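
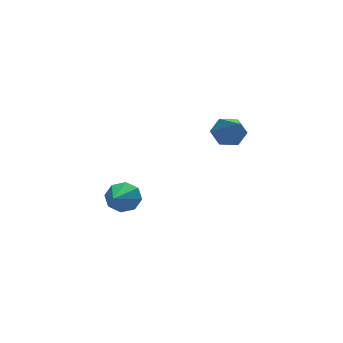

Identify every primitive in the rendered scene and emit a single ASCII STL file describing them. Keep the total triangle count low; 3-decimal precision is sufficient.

solid 
facet normal 0.525 0.752 -0.398
outer loop
vertex -1.062 2.852 -3.069
vertex -1.505 2.974 -3.423
vertex -1.346 3.144 -2.892
endloop
endfacet
facet normal 0.362 -0.200 0.911
outer loop
vertex -1.062 2.852 -3.069
vertex -1.346 3.144 -2.892
vertex -2.335 1.786 -2.797
endloop
endfacet
facet normal 0.525 0.752 -0.398
outer loop
vertex -1.346 3.144 -2.892
vertex -1.505 2.974 -3.423
vertex -1.723 3.336 -3.026
endloop
endfacet
facet normal -0.221 0.227 0.948
outer loop
vertex -1.346 3.144 -2.892
vertex -1.723 3.336 -3.026
vertex -2.335 1.786 -2.797
endloop
endfacet
facet normal 0.527 0.752 -0.396
outer loop
vertex -1.723 3.336 -3.026
vertex -1.505 2.974 -3.423
vertex -1.972 3.317 -3.393
endloop
endfacet
facet normal -0.774 0.380 0.506
outer loop
vertex -1.723 3.336 -3.026
vertex -1.972 3.317 -3.393
vertex -2.335 1.786 -2.797
endloop
endfacet
facet normal 0.527 0.752 -0.396
outer loop
vertex -1.972 3.317 -3.393
vertex -1.505 2.974 -3.423
vertex -1.947 3.097 -3.778
endloop
endfacet
facet normal -0.973 0.169 -0.159
outer loop
vertex -1.972 3.317 -3.393
vertex -1.947 3.097 -3.778
vertex -2.335 1.786 -2.797
endloop
endfacet
facet normal 0.527 0.751 -0.396
outer loop
vertex -1.947 3.097 -3.778
vertex -1.505 2.974 -3.423
vertex -1.664 2.805 -3.955
endloop
endfacet
facet normal -0.701 -0.283 -0.655
outer loop
vertex -1.947 3.097 -3.778
vertex -1.664 2.805 -3.955
vertex -2.335 1.786 -2.797
endloop
endfacet
facet normal 0.525 0.754 -0.396
outer loop
vertex -1.664 2.805 -3.955
vertex -1.505 2.974 -3.423
vertex -1.287 2.613 -3.821
endloop
endfacet
facet normal -0.116 -0.711 -0.693
outer loop
vertex -1.664 2.805 -3.955
vertex -1.287 2.613 -3.821
vertex -2.335 1.786 -2.797
endloop
endfacet
facet normal 0.525 0.753 -0.395
outer loop
vertex -1.287 2.613 -3.821
vertex -1.505 2.974 -3.423
vertex -1.038 2.632 -3.454
endloop
endfacet
facet normal 0.436 -0.864 -0.251
outer loop
vertex -1.287 2.613 -3.821
vertex -1.038 2.632 -3.454
vertex -2.335 1.786 -2.797
endloop
endfacet
facet normal 0.525 0.753 -0.397
outer loop
vertex -1.038 2.632 -3.454
vertex -1.505 2.974 -3.423
vertex -1.062 2.852 -3.069
endloop
endfacet
facet normal 0.635 -0.653 0.413
outer loop
vertex -1.038 2.632 -3.454
vertex -1.062 2.852 -3.069
vertex -2.335 1.786 -2.797
endloop
endfacet
facet normal 0.162 0.817 -0.553
outer loop
vertex 0.91 0.193 0.46
vertex 0.53 0.025 0.1
vertex 0.384 0.342 0.526
endloop
endfacet
facet normal 0.186 0.235 0.954
outer loop
vertex 0.91 0.193 0.46
vertex 0.384 0.342 0.526
vertex 0.29 -1.185 0.92
endloop
endfacet
facet normal 0.161 0.817 -0.553
outer loop
vertex 0.384 0.342 0.526
vertex 0.53 0.025 0.1
vertex 0.004 0.173 0.166
endloop
endfacet
facet normal -0.720 0.215 0.660
outer loop
vertex 0.384 0.342 0.526
vertex 0.004 0.173 0.166
vertex 0.29 -1.185 0.92
endloop
endfacet
facet normal 0.160 0.817 -0.554
outer loop
vertex 0.004 0.173 0.166
vertex 0.53 0.025 0.1
vertex 0.149 -0.144 -0.259
endloop
endfacet
facet normal -0.955 -0.270 -0.124
outer loop
vertex 0.004 0.173 0.166
vertex 0.149 -0.144 -0.259
vertex 0.29 -1.185 0.92
endloop
endfacet
facet normal 0.160 0.817 -0.554
outer loop
vertex 0.149 -0.144 -0.259
vertex 0.53 0.025 0.1
vertex 0.675 -0.292 -0.325
endloop
endfacet
facet normal -0.284 -0.735 -0.615
outer loop
vertex 0.149 -0.144 -0.259
vertex 0.675 -0.292 -0.325
vertex 0.29 -1.185 0.92
endloop
endfacet
facet normal 0.163 0.817 -0.553
outer loop
vertex 0.675 -0.292 -0.325
vertex 0.53 0.025 0.1
vertex 1.055 -0.124 0.035
endloop
endfacet
facet normal 0.621 -0.715 -0.321
outer loop
vertex 0.675 -0.292 -0.325
vertex 1.055 -0.124 0.035
vertex 0.29 -1.185 0.92
endloop
endfacet
facet normal 0.163 0.817 -0.553
outer loop
vertex 1.055 -0.124 0.035
vertex 0.53 0.025 0.1
vertex 0.91 0.193 0.46
endloop
endfacet
facet normal 0.856 -0.230 0.464
outer loop
vertex 1.055 -0.124 0.035
vertex 0.91 0.193 0.46
vertex 0.29 -1.185 0.92
endloop
endfacet

endsolid


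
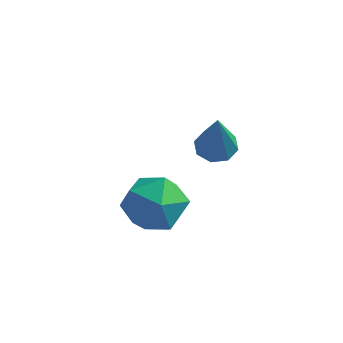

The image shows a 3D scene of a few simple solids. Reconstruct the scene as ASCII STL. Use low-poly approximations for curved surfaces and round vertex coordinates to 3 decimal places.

solid 
facet normal 0.528 0.638 0.560
outer loop
vertex 0.793 2.719 -2.099
vertex 0.796 2.142 -1.445
vertex 1.436 2.132 -2.037
endloop
endfacet
facet normal 0.675 0.726 -0.132
outer loop
vertex 0.793 2.719 -2.099
vertex 1.436 2.132 -2.037
vertex 1.086 2.316 -2.816
endloop
endfacet
facet normal 0.064 0.881 -0.469
outer loop
vertex 0.793 2.719 -2.099
vertex 1.086 2.316 -2.816
vertex 0.229 2.438 -2.703
endloop
endfacet
facet normal -0.459 0.888 0.015
outer loop
vertex 0.793 2.719 -2.099
vertex 0.229 2.438 -2.703
vertex 0.05 2.331 -1.856
endloop
endfacet
facet normal -0.172 0.738 0.652
outer loop
vertex 0.793 2.719 -2.099
vertex 0.05 2.331 -1.856
vertex 0.796 2.142 -1.445
endloop
endfacet
facet normal 0.916 0.105 -0.387
outer loop
vertex 1.086 2.316 -2.816
vertex 1.436 2.132 -2.037
vertex 1.27 1.489 -2.604
endloop
endfacet
facet normal 0.678 -0.038 0.734
outer loop
vertex 1.436 2.132 -2.037
vertex 0.796 2.142 -1.445
vertex 1.091 1.382 -1.757
endloop
endfacet
facet normal -0.454 0.125 0.882
outer loop
vertex 0.796 2.142 -1.445
vertex 0.05 2.331 -1.856
vertex 0.234 1.504 -1.644
endloop
endfacet
facet normal -0.918 0.367 -0.148
outer loop
vertex 0.05 2.331 -1.856
vertex 0.229 2.438 -2.703
vertex -0.116 1.688 -2.423
endloop
endfacet
facet normal -0.072 0.355 -0.932
outer loop
vertex 0.229 2.438 -2.703
vertex 1.086 2.316 -2.816
vertex 0.524 1.678 -3.015
endloop
endfacet
facet normal 0.459 -0.888 -0.015
outer loop
vertex 0.527 1.101 -2.361
vertex 1.27 1.489 -2.604
vertex 1.091 1.382 -1.757
endloop
endfacet
facet normal -0.064 -0.881 0.469
outer loop
vertex 0.527 1.101 -2.361
vertex 1.091 1.382 -1.757
vertex 0.234 1.504 -1.644
endloop
endfacet
facet normal -0.675 -0.726 0.132
outer loop
vertex 0.527 1.101 -2.361
vertex 0.234 1.504 -1.644
vertex -0.116 1.688 -2.423
endloop
endfacet
facet normal -0.528 -0.638 -0.560
outer loop
vertex 0.527 1.101 -2.361
vertex -0.116 1.688 -2.423
vertex 0.524 1.678 -3.015
endloop
endfacet
facet normal 0.172 -0.738 -0.652
outer loop
vertex 0.527 1.101 -2.361
vertex 0.524 1.678 -3.015
vertex 1.27 1.489 -2.604
endloop
endfacet
facet normal 0.918 -0.367 0.148
outer loop
vertex 1.091 1.382 -1.757
vertex 1.27 1.489 -2.604
vertex 1.436 2.132 -2.037
endloop
endfacet
facet normal 0.072 -0.355 0.932
outer loop
vertex 0.234 1.504 -1.644
vertex 1.091 1.382 -1.757
vertex 0.796 2.142 -1.445
endloop
endfacet
facet normal -0.916 -0.105 0.387
outer loop
vertex -0.116 1.688 -2.423
vertex 0.234 1.504 -1.644
vertex 0.05 2.331 -1.856
endloop
endfacet
facet normal -0.678 0.038 -0.734
outer loop
vertex 0.524 1.678 -3.015
vertex -0.116 1.688 -2.423
vertex 0.229 2.438 -2.703
endloop
endfacet
facet normal 0.454 -0.125 -0.882
outer loop
vertex 1.27 1.489 -2.604
vertex 0.524 1.678 -3.015
vertex 1.086 2.316 -2.816
endloop
endfacet
facet normal -0.227 0.436 -0.871
outer loop
vertex 1.997 2.895 -0.948
vertex 1.59 3.115 -0.732
vertex 2.08 3.244 -0.795
endloop
endfacet
facet normal 0.976 -0.211 -0.048
outer loop
vertex 1.997 2.895 -0.948
vertex 2.08 3.244 -0.795
vertex 1.97 2.385 0.732
endloop
endfacet
facet normal -0.227 0.436 -0.871
outer loop
vertex 2.08 3.244 -0.795
vertex 1.59 3.115 -0.732
vertex 1.877 3.518 -0.605
endloop
endfacet
facet normal 0.854 0.425 0.300
outer loop
vertex 2.08 3.244 -0.795
vertex 1.877 3.518 -0.605
vertex 1.97 2.385 0.732
endloop
endfacet
facet normal -0.226 0.435 -0.872
outer loop
vertex 1.877 3.518 -0.605
vertex 1.59 3.115 -0.732
vertex 1.506 3.556 -0.49
endloop
endfacet
facet normal 0.266 0.744 0.612
outer loop
vertex 1.877 3.518 -0.605
vertex 1.506 3.556 -0.49
vertex 1.97 2.385 0.732
endloop
endfacet
facet normal -0.225 0.436 -0.872
outer loop
vertex 1.506 3.556 -0.49
vertex 1.59 3.115 -0.732
vertex 1.184 3.336 -0.517
endloop
endfacet
facet normal -0.441 0.559 0.703
outer loop
vertex 1.506 3.556 -0.49
vertex 1.184 3.336 -0.517
vertex 1.97 2.385 0.732
endloop
endfacet
facet normal -0.225 0.436 -0.872
outer loop
vertex 1.184 3.336 -0.517
vertex 1.59 3.115 -0.732
vertex 1.101 2.987 -0.67
endloop
endfacet
facet normal -0.854 -0.024 0.519
outer loop
vertex 1.184 3.336 -0.517
vertex 1.101 2.987 -0.67
vertex 1.97 2.385 0.732
endloop
endfacet
facet normal -0.224 0.435 -0.872
outer loop
vertex 1.101 2.987 -0.67
vertex 1.59 3.115 -0.732
vertex 1.304 2.713 -0.859
endloop
endfacet
facet normal -0.732 -0.660 0.170
outer loop
vertex 1.101 2.987 -0.67
vertex 1.304 2.713 -0.859
vertex 1.97 2.385 0.732
endloop
endfacet
facet normal -0.225 0.436 -0.871
outer loop
vertex 1.304 2.713 -0.859
vertex 1.59 3.115 -0.732
vertex 1.675 2.675 -0.974
endloop
endfacet
facet normal -0.144 -0.979 -0.142
outer loop
vertex 1.304 2.713 -0.859
vertex 1.675 2.675 -0.974
vertex 1.97 2.385 0.732
endloop
endfacet
facet normal -0.227 0.435 -0.871
outer loop
vertex 1.675 2.675 -0.974
vertex 1.59 3.115 -0.732
vertex 1.997 2.895 -0.948
endloop
endfacet
facet normal 0.561 -0.794 -0.232
outer loop
vertex 1.675 2.675 -0.974
vertex 1.997 2.895 -0.948
vertex 1.97 2.385 0.732
endloop
endfacet

endsolid


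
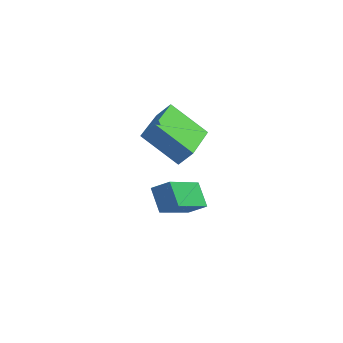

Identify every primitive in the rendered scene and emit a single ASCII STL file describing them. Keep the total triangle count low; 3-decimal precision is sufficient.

solid 
facet normal -0.621 -0.085 -0.779
outer loop
vertex 0.578 -0.478 1.816
vertex 0.686 1.436 1.52
vertex 1.985 -0.726 0.721
endloop
endfacet
facet normal -0.055 -0.987 0.152
outer loop
vertex 2.494 -0.656 1.36
vertex 0.578 -0.478 1.816
vertex 1.985 -0.726 0.721
endloop
endfacet
facet normal -0.621 -0.085 -0.779
outer loop
vertex 1.985 -0.726 0.721
vertex 0.686 1.436 1.52
vertex 2.093 1.188 0.425
endloop
endfacet
facet normal 0.782 -0.138 -0.608
outer loop
vertex 2.093 1.188 0.425
vertex 2.494 -0.656 1.36
vertex 1.985 -0.726 0.721
endloop
endfacet
facet normal -0.782 0.138 0.608
outer loop
vertex 0.578 -0.478 1.816
vertex 1.195 1.506 2.159
vertex 0.686 1.436 1.52
endloop
endfacet
facet normal -0.055 -0.987 0.152
outer loop
vertex 1.087 -0.408 2.455
vertex 0.578 -0.478 1.816
vertex 2.494 -0.656 1.36
endloop
endfacet
facet normal -0.782 0.138 0.608
outer loop
vertex 1.087 -0.408 2.455
vertex 1.195 1.506 2.159
vertex 0.578 -0.478 1.816
endloop
endfacet
facet normal 0.055 0.987 -0.152
outer loop
vertex 0.686 1.436 1.52
vertex 1.195 1.506 2.159
vertex 2.093 1.188 0.425
endloop
endfacet
facet normal 0.782 -0.138 -0.608
outer loop
vertex 2.602 1.258 1.064
vertex 2.494 -0.656 1.36
vertex 2.093 1.188 0.425
endloop
endfacet
facet normal 0.055 0.987 -0.152
outer loop
vertex 2.093 1.188 0.425
vertex 1.195 1.506 2.159
vertex 2.602 1.258 1.064
endloop
endfacet
facet normal 0.621 0.085 0.779
outer loop
vertex 2.602 1.258 1.064
vertex 1.087 -0.408 2.455
vertex 2.494 -0.656 1.36
endloop
endfacet
facet normal 0.621 0.085 0.779
outer loop
vertex 1.195 1.506 2.159
vertex 1.087 -0.408 2.455
vertex 2.602 1.258 1.064
endloop
endfacet
facet normal -0.836 -0.044 -0.548
outer loop
vertex 1.222 -0.392 -2.321
vertex 0.734 0.331 -1.634
vertex 1.921 1.214 -3.515
endloop
endfacet
facet normal 0.439 -0.651 -0.619
outer loop
vertex 2.606 1.249 -3.066
vertex 1.222 -0.392 -2.321
vertex 1.921 1.214 -3.515
endloop
endfacet
facet normal -0.835 -0.044 -0.548
outer loop
vertex 1.921 1.214 -3.515
vertex 0.734 0.331 -1.634
vertex 1.433 1.937 -2.829
endloop
endfacet
facet normal 0.330 0.757 -0.563
outer loop
vertex 1.433 1.937 -2.829
vertex 2.606 1.249 -3.066
vertex 1.921 1.214 -3.515
endloop
endfacet
facet normal -0.330 -0.758 0.563
outer loop
vertex 1.222 -0.392 -2.321
vertex 1.419 0.366 -1.185
vertex 0.734 0.331 -1.634
endloop
endfacet
facet normal 0.440 -0.651 -0.618
outer loop
vertex 1.907 -0.357 -1.871
vertex 1.222 -0.392 -2.321
vertex 2.606 1.249 -3.066
endloop
endfacet
facet normal -0.331 -0.757 0.563
outer loop
vertex 1.907 -0.357 -1.871
vertex 1.419 0.366 -1.185
vertex 1.222 -0.392 -2.321
endloop
endfacet
facet normal -0.439 0.651 0.619
outer loop
vertex 0.734 0.331 -1.634
vertex 1.419 0.366 -1.185
vertex 1.433 1.937 -2.829
endloop
endfacet
facet normal 0.331 0.758 -0.562
outer loop
vertex 2.118 1.972 -2.379
vertex 2.606 1.249 -3.066
vertex 1.433 1.937 -2.829
endloop
endfacet
facet normal -0.440 0.651 0.619
outer loop
vertex 1.433 1.937 -2.829
vertex 1.419 0.366 -1.185
vertex 2.118 1.972 -2.379
endloop
endfacet
facet normal 0.836 0.044 0.548
outer loop
vertex 2.118 1.972 -2.379
vertex 1.907 -0.357 -1.871
vertex 2.606 1.249 -3.066
endloop
endfacet
facet normal 0.835 0.044 0.548
outer loop
vertex 1.419 0.366 -1.185
vertex 1.907 -0.357 -1.871
vertex 2.118 1.972 -2.379
endloop
endfacet

endsolid


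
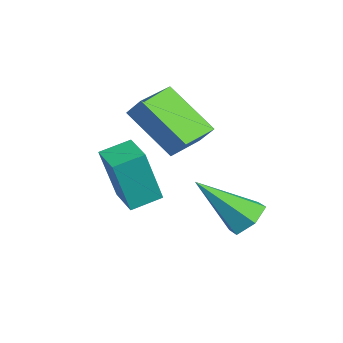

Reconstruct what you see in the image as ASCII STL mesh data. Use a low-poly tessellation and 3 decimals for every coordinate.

solid 
facet normal -0.977 -0.213 0.019
outer loop
vertex 2.769 -0.928 1.004
vertex 2.571 0.004 1.273
vertex 2.623 -0.424 -0.853
endloop
endfacet
facet normal 0.200 -0.941 -0.271
outer loop
vertex 3.629 -0.204 -0.873
vertex 2.769 -0.928 1.004
vertex 2.623 -0.424 -0.853
endloop
endfacet
facet normal -0.977 -0.213 0.019
outer loop
vertex 2.623 -0.424 -0.853
vertex 2.571 0.004 1.273
vertex 2.425 0.508 -0.584
endloop
endfacet
facet normal -0.076 0.261 -0.962
outer loop
vertex 2.425 0.508 -0.584
vertex 3.629 -0.204 -0.873
vertex 2.623 -0.424 -0.853
endloop
endfacet
facet normal 0.076 -0.261 0.962
outer loop
vertex 2.769 -0.928 1.004
vertex 3.577 0.224 1.253
vertex 2.571 0.004 1.273
endloop
endfacet
facet normal 0.200 -0.941 -0.271
outer loop
vertex 3.775 -0.708 0.984
vertex 2.769 -0.928 1.004
vertex 3.629 -0.204 -0.873
endloop
endfacet
facet normal 0.076 -0.261 0.962
outer loop
vertex 3.775 -0.708 0.984
vertex 3.577 0.224 1.253
vertex 2.769 -0.928 1.004
endloop
endfacet
facet normal -0.200 0.941 0.271
outer loop
vertex 2.571 0.004 1.273
vertex 3.577 0.224 1.253
vertex 2.425 0.508 -0.584
endloop
endfacet
facet normal -0.076 0.261 -0.962
outer loop
vertex 3.431 0.728 -0.604
vertex 3.629 -0.204 -0.873
vertex 2.425 0.508 -0.584
endloop
endfacet
facet normal -0.200 0.941 0.271
outer loop
vertex 2.425 0.508 -0.584
vertex 3.577 0.224 1.253
vertex 3.431 0.728 -0.604
endloop
endfacet
facet normal 0.977 0.213 -0.019
outer loop
vertex 3.431 0.728 -0.604
vertex 3.775 -0.708 0.984
vertex 3.629 -0.204 -0.873
endloop
endfacet
facet normal 0.977 0.213 -0.019
outer loop
vertex 3.577 0.224 1.253
vertex 3.775 -0.708 0.984
vertex 3.431 0.728 -0.604
endloop
endfacet
facet normal -0.424 -0.443 -0.790
outer loop
vertex 0.461 0.227 1.127
vertex -0.518 1.254 1.077
vertex 1.635 1.287 -0.097
endloop
endfacet
facet normal 0.690 -0.723 0.036
outer loop
vertex 1.978 1.646 0.543
vertex 0.461 0.227 1.127
vertex 1.635 1.287 -0.097
endloop
endfacet
facet normal -0.424 -0.443 -0.790
outer loop
vertex 1.635 1.287 -0.097
vertex -0.518 1.254 1.077
vertex 0.655 2.314 -0.147
endloop
endfacet
facet normal 0.587 0.530 -0.612
outer loop
vertex 0.655 2.314 -0.147
vertex 1.978 1.646 0.543
vertex 1.635 1.287 -0.097
endloop
endfacet
facet normal -0.587 -0.530 0.612
outer loop
vertex 0.461 0.227 1.127
vertex -0.175 1.613 1.717
vertex -0.518 1.254 1.077
endloop
endfacet
facet normal 0.690 -0.723 0.035
outer loop
vertex 0.805 0.586 1.767
vertex 0.461 0.227 1.127
vertex 1.978 1.646 0.543
endloop
endfacet
facet normal -0.587 -0.530 0.613
outer loop
vertex 0.805 0.586 1.767
vertex -0.175 1.613 1.717
vertex 0.461 0.227 1.127
endloop
endfacet
facet normal -0.690 0.723 -0.036
outer loop
vertex -0.518 1.254 1.077
vertex -0.175 1.613 1.717
vertex 0.655 2.314 -0.147
endloop
endfacet
facet normal 0.587 0.530 -0.612
outer loop
vertex 0.999 2.673 0.493
vertex 1.978 1.646 0.543
vertex 0.655 2.314 -0.147
endloop
endfacet
facet normal -0.690 0.723 -0.035
outer loop
vertex 0.655 2.314 -0.147
vertex -0.175 1.613 1.717
vertex 0.999 2.673 0.493
endloop
endfacet
facet normal 0.424 0.443 0.790
outer loop
vertex 0.999 2.673 0.493
vertex 0.805 0.586 1.767
vertex 1.978 1.646 0.543
endloop
endfacet
facet normal 0.424 0.443 0.790
outer loop
vertex -0.175 1.613 1.717
vertex 0.805 0.586 1.767
vertex 0.999 2.673 0.493
endloop
endfacet
facet normal 0.193 0.691 -0.696
outer loop
vertex 3.08 2.885 -2.648
vertex 2.551 3.319 -2.364
vertex 3.247 3.373 -2.117
endloop
endfacet
facet normal 0.855 -0.486 0.178
outer loop
vertex 3.08 2.885 -2.648
vertex 3.247 3.373 -2.117
vertex 2.149 1.881 -0.916
endloop
endfacet
facet normal 0.193 0.691 -0.696
outer loop
vertex 3.247 3.373 -2.117
vertex 2.551 3.319 -2.364
vertex 2.718 3.807 -1.833
endloop
endfacet
facet normal 0.586 0.201 0.785
outer loop
vertex 3.247 3.373 -2.117
vertex 2.718 3.807 -1.833
vertex 2.149 1.881 -0.916
endloop
endfacet
facet normal 0.194 0.691 -0.696
outer loop
vertex 2.718 3.807 -1.833
vertex 2.551 3.319 -2.364
vertex 2.023 3.752 -2.081
endloop
endfacet
facet normal -0.328 0.483 0.812
outer loop
vertex 2.718 3.807 -1.833
vertex 2.023 3.752 -2.081
vertex 2.149 1.881 -0.916
endloop
endfacet
facet normal 0.193 0.691 -0.697
outer loop
vertex 2.023 3.752 -2.081
vertex 2.551 3.319 -2.364
vertex 1.856 3.264 -2.611
endloop
endfacet
facet normal -0.969 0.079 0.232
outer loop
vertex 2.023 3.752 -2.081
vertex 1.856 3.264 -2.611
vertex 2.149 1.881 -0.916
endloop
endfacet
facet normal 0.193 0.692 -0.696
outer loop
vertex 1.856 3.264 -2.611
vertex 2.551 3.319 -2.364
vertex 2.385 2.831 -2.895
endloop
endfacet
facet normal -0.699 -0.608 -0.375
outer loop
vertex 1.856 3.264 -2.611
vertex 2.385 2.831 -2.895
vertex 2.149 1.881 -0.916
endloop
endfacet
facet normal 0.194 0.691 -0.696
outer loop
vertex 2.385 2.831 -2.895
vertex 2.551 3.319 -2.364
vertex 3.08 2.885 -2.648
endloop
endfacet
facet normal 0.212 -0.891 -0.402
outer loop
vertex 2.385 2.831 -2.895
vertex 3.08 2.885 -2.648
vertex 2.149 1.881 -0.916
endloop
endfacet

endsolid


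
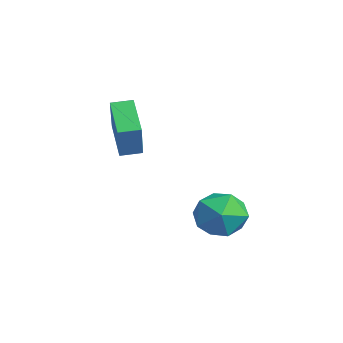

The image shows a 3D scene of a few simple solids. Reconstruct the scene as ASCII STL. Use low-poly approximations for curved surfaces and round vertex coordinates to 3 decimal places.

solid 
facet normal -0.498 0.195 -0.845
outer loop
vertex -2.834 -1.17 2.129
vertex -2.662 -0.332 2.221
vertex -1.373 -1.368 1.223
endloop
endfacet
facet normal -0.199 -0.974 -0.108
outer loop
vertex -0.458 -1.728 2.779
vertex -2.834 -1.17 2.129
vertex -1.373 -1.368 1.223
endloop
endfacet
facet normal -0.497 0.196 -0.845
outer loop
vertex -1.373 -1.368 1.223
vertex -2.662 -0.332 2.221
vertex -1.202 -0.531 1.316
endloop
endfacet
facet normal 0.845 -0.114 -0.523
outer loop
vertex -1.202 -0.531 1.316
vertex -0.458 -1.728 2.779
vertex -1.373 -1.368 1.223
endloop
endfacet
facet normal -0.844 0.116 0.523
outer loop
vertex -2.834 -1.17 2.129
vertex -1.747 -0.692 3.777
vertex -2.662 -0.332 2.221
endloop
endfacet
facet normal -0.199 -0.974 -0.107
outer loop
vertex -1.918 -1.529 3.684
vertex -2.834 -1.17 2.129
vertex -0.458 -1.728 2.779
endloop
endfacet
facet normal -0.844 0.114 0.524
outer loop
vertex -1.918 -1.529 3.684
vertex -1.747 -0.692 3.777
vertex -2.834 -1.17 2.129
endloop
endfacet
facet normal 0.200 0.974 0.108
outer loop
vertex -2.662 -0.332 2.221
vertex -1.747 -0.692 3.777
vertex -1.202 -0.531 1.316
endloop
endfacet
facet normal 0.844 -0.116 -0.524
outer loop
vertex -0.286 -0.89 2.871
vertex -0.458 -1.728 2.779
vertex -1.202 -0.531 1.316
endloop
endfacet
facet normal 0.199 0.974 0.108
outer loop
vertex -1.202 -0.531 1.316
vertex -1.747 -0.692 3.777
vertex -0.286 -0.89 2.871
endloop
endfacet
facet normal 0.497 -0.195 0.845
outer loop
vertex -0.286 -0.89 2.871
vertex -1.918 -1.529 3.684
vertex -0.458 -1.728 2.779
endloop
endfacet
facet normal 0.498 -0.196 0.845
outer loop
vertex -1.747 -0.692 3.777
vertex -1.918 -1.529 3.684
vertex -0.286 -0.89 2.871
endloop
endfacet
facet normal -0.991 -0.131 0.036
outer loop
vertex 0.037 1.982 -1.647
vertex 0.196 0.867 -1.339
vertex 0.116 1.693 -0.519
endloop
endfacet
facet normal -0.817 0.542 0.196
outer loop
vertex 0.037 1.982 -1.647
vertex 0.116 1.693 -0.519
vertex 0.655 2.649 -0.916
endloop
endfacet
facet normal -0.457 0.815 -0.357
outer loop
vertex 0.037 1.982 -1.647
vertex 0.655 2.649 -0.916
vertex 1.068 2.414 -1.982
endloop
endfacet
facet normal -0.409 0.310 -0.858
outer loop
vertex 0.037 1.982 -1.647
vertex 1.068 2.414 -1.982
vertex 0.784 1.313 -2.244
endloop
endfacet
facet normal -0.738 -0.275 -0.615
outer loop
vertex 0.037 1.982 -1.647
vertex 0.784 1.313 -2.244
vertex 0.196 0.867 -1.339
endloop
endfacet
facet normal -0.380 0.529 0.759
outer loop
vertex 0.655 2.649 -0.916
vertex 0.116 1.693 -0.519
vertex 1.196 1.947 -0.156
endloop
endfacet
facet normal -0.660 -0.561 0.500
outer loop
vertex 0.116 1.693 -0.519
vertex 0.196 0.867 -1.339
vertex 0.912 0.846 -0.418
endloop
endfacet
facet normal -0.251 -0.794 -0.554
outer loop
vertex 0.196 0.867 -1.339
vertex 0.784 1.313 -2.244
vertex 1.325 0.611 -1.484
endloop
endfacet
facet normal 0.282 0.153 -0.947
outer loop
vertex 0.784 1.313 -2.244
vertex 1.068 2.414 -1.982
vertex 1.864 1.567 -1.881
endloop
endfacet
facet normal 0.203 0.970 -0.135
outer loop
vertex 1.068 2.414 -1.982
vertex 0.655 2.649 -0.916
vertex 1.784 2.393 -1.061
endloop
endfacet
facet normal 0.409 -0.310 0.858
outer loop
vertex 1.943 1.278 -0.753
vertex 1.196 1.947 -0.156
vertex 0.912 0.846 -0.418
endloop
endfacet
facet normal 0.457 -0.815 0.357
outer loop
vertex 1.943 1.278 -0.753
vertex 0.912 0.846 -0.418
vertex 1.325 0.611 -1.484
endloop
endfacet
facet normal 0.817 -0.542 -0.196
outer loop
vertex 1.943 1.278 -0.753
vertex 1.325 0.611 -1.484
vertex 1.864 1.567 -1.881
endloop
endfacet
facet normal 0.991 0.131 -0.036
outer loop
vertex 1.943 1.278 -0.753
vertex 1.864 1.567 -1.881
vertex 1.784 2.393 -1.061
endloop
endfacet
facet normal 0.738 0.275 0.615
outer loop
vertex 1.943 1.278 -0.753
vertex 1.784 2.393 -1.061
vertex 1.196 1.947 -0.156
endloop
endfacet
facet normal -0.282 -0.153 0.947
outer loop
vertex 0.912 0.846 -0.418
vertex 1.196 1.947 -0.156
vertex 0.116 1.693 -0.519
endloop
endfacet
facet normal -0.203 -0.970 0.135
outer loop
vertex 1.325 0.611 -1.484
vertex 0.912 0.846 -0.418
vertex 0.196 0.867 -1.339
endloop
endfacet
facet normal 0.380 -0.529 -0.759
outer loop
vertex 1.864 1.567 -1.881
vertex 1.325 0.611 -1.484
vertex 0.784 1.313 -2.244
endloop
endfacet
facet normal 0.660 0.561 -0.500
outer loop
vertex 1.784 2.393 -1.061
vertex 1.864 1.567 -1.881
vertex 1.068 2.414 -1.982
endloop
endfacet
facet normal 0.251 0.794 0.554
outer loop
vertex 1.196 1.947 -0.156
vertex 1.784 2.393 -1.061
vertex 0.655 2.649 -0.916
endloop
endfacet

endsolid


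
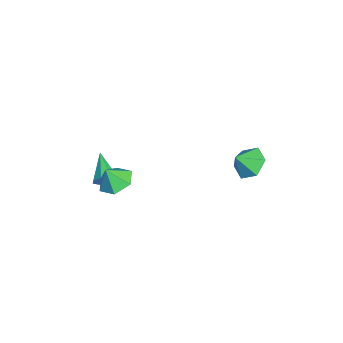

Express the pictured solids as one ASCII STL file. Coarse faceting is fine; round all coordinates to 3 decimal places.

solid 
facet normal 0.878 0.127 -0.461
outer loop
vertex -0.032 -3.442 -2.734
vertex -0.375 -3.21 -3.323
vertex -0.11 -2.897 -2.732
endloop
endfacet
facet normal 0.138 0.016 0.990
outer loop
vertex -0.032 -3.442 -2.734
vertex -0.11 -2.897 -2.732
vertex -2.025 -3.45 -2.457
endloop
endfacet
facet normal 0.878 0.127 -0.461
outer loop
vertex -0.11 -2.897 -2.732
vertex -0.375 -3.21 -3.323
vertex -0.343 -2.535 -3.076
endloop
endfacet
facet normal -0.083 0.658 0.748
outer loop
vertex -0.11 -2.897 -2.732
vertex -0.343 -2.535 -3.076
vertex -2.025 -3.45 -2.457
endloop
endfacet
facet normal 0.878 0.127 -0.461
outer loop
vertex -0.343 -2.535 -3.076
vertex -0.375 -3.21 -3.323
vertex -0.595 -2.568 -3.565
endloop
endfacet
facet normal -0.426 0.891 0.159
outer loop
vertex -0.343 -2.535 -3.076
vertex -0.595 -2.568 -3.565
vertex -2.025 -3.45 -2.457
endloop
endfacet
facet normal 0.879 0.128 -0.460
outer loop
vertex -0.595 -2.568 -3.565
vertex -0.375 -3.21 -3.323
vertex -0.717 -2.978 -3.912
endloop
endfacet
facet normal -0.692 0.575 -0.436
outer loop
vertex -0.595 -2.568 -3.565
vertex -0.717 -2.978 -3.912
vertex -2.025 -3.45 -2.457
endloop
endfacet
facet normal 0.879 0.128 -0.460
outer loop
vertex -0.717 -2.978 -3.912
vertex -0.375 -3.21 -3.323
vertex -0.639 -3.523 -3.915
endloop
endfacet
facet normal -0.724 -0.100 -0.683
outer loop
vertex -0.717 -2.978 -3.912
vertex -0.639 -3.523 -3.915
vertex -2.025 -3.45 -2.457
endloop
endfacet
facet normal 0.879 0.129 -0.460
outer loop
vertex -0.639 -3.523 -3.915
vertex -0.375 -3.21 -3.323
vertex -0.406 -3.885 -3.571
endloop
endfacet
facet normal -0.503 -0.743 -0.441
outer loop
vertex -0.639 -3.523 -3.915
vertex -0.406 -3.885 -3.571
vertex -2.025 -3.45 -2.457
endloop
endfacet
facet normal 0.878 0.129 -0.461
outer loop
vertex -0.406 -3.885 -3.571
vertex -0.375 -3.21 -3.323
vertex -0.154 -3.852 -3.082
endloop
endfacet
facet normal -0.160 -0.976 0.148
outer loop
vertex -0.406 -3.885 -3.571
vertex -0.154 -3.852 -3.082
vertex -2.025 -3.45 -2.457
endloop
endfacet
facet normal 0.878 0.129 -0.460
outer loop
vertex -0.154 -3.852 -3.082
vertex -0.375 -3.21 -3.323
vertex -0.032 -3.442 -2.734
endloop
endfacet
facet normal 0.106 -0.662 0.742
outer loop
vertex -0.154 -3.852 -3.082
vertex -0.032 -3.442 -2.734
vertex -2.025 -3.45 -2.457
endloop
endfacet
facet normal -0.269 0.662 -0.699
outer loop
vertex 4.2 4.292 1.214
vertex 3.236 4.011 1.318
vertex 3.607 4.76 1.885
endloop
endfacet
facet normal 0.770 0.067 0.634
outer loop
vertex 4.2 4.292 1.214
vertex 3.607 4.76 1.885
vertex 3.544 3.249 2.122
endloop
endfacet
facet normal -0.268 0.662 -0.699
outer loop
vertex 3.607 4.76 1.885
vertex 3.236 4.011 1.318
vertex 2.642 4.478 1.988
endloop
endfacet
facet normal 0.061 0.152 0.986
outer loop
vertex 3.607 4.76 1.885
vertex 2.642 4.478 1.988
vertex 3.544 3.249 2.122
endloop
endfacet
facet normal -0.269 0.662 -0.700
outer loop
vertex 2.642 4.478 1.988
vertex 3.236 4.011 1.318
vertex 2.271 3.729 1.422
endloop
endfacet
facet normal -0.546 -0.316 0.776
outer loop
vertex 2.642 4.478 1.988
vertex 2.271 3.729 1.422
vertex 3.544 3.249 2.122
endloop
endfacet
facet normal -0.269 0.663 -0.699
outer loop
vertex 2.271 3.729 1.422
vertex 3.236 4.011 1.318
vertex 2.864 3.262 0.751
endloop
endfacet
facet normal -0.445 -0.870 0.212
outer loop
vertex 2.271 3.729 1.422
vertex 2.864 3.262 0.751
vertex 3.544 3.249 2.122
endloop
endfacet
facet normal -0.268 0.663 -0.699
outer loop
vertex 2.864 3.262 0.751
vertex 3.236 4.011 1.318
vertex 3.829 3.543 0.647
endloop
endfacet
facet normal 0.263 -0.955 -0.139
outer loop
vertex 2.864 3.262 0.751
vertex 3.829 3.543 0.647
vertex 3.544 3.249 2.122
endloop
endfacet
facet normal -0.269 0.662 -0.699
outer loop
vertex 3.829 3.543 0.647
vertex 3.236 4.011 1.318
vertex 4.2 4.292 1.214
endloop
endfacet
facet normal 0.871 -0.486 0.072
outer loop
vertex 3.829 3.543 0.647
vertex 4.2 4.292 1.214
vertex 3.544 3.249 2.122
endloop
endfacet
facet normal -0.074 0.430 -0.900
outer loop
vertex 2.373 -2.786 -1.796
vertex 1.366 -2.688 -1.666
vertex 1.995 -1.944 -1.362
endloop
endfacet
facet normal 0.784 0.032 0.620
outer loop
vertex 2.373 -2.786 -1.796
vertex 1.995 -1.944 -1.362
vertex 1.454 -3.192 -0.614
endloop
endfacet
facet normal -0.074 0.430 -0.900
outer loop
vertex 1.995 -1.944 -1.362
vertex 1.366 -2.688 -1.666
vertex 0.988 -1.846 -1.232
endloop
endfacet
facet normal 0.157 0.457 0.876
outer loop
vertex 1.995 -1.944 -1.362
vertex 0.988 -1.846 -1.232
vertex 1.454 -3.192 -0.614
endloop
endfacet
facet normal -0.074 0.430 -0.900
outer loop
vertex 0.988 -1.846 -1.232
vertex 1.366 -2.688 -1.666
vertex 0.36 -2.59 -1.536
endloop
endfacet
facet normal -0.581 0.165 0.797
outer loop
vertex 0.988 -1.846 -1.232
vertex 0.36 -2.59 -1.536
vertex 1.454 -3.192 -0.614
endloop
endfacet
facet normal -0.074 0.430 -0.900
outer loop
vertex 0.36 -2.59 -1.536
vertex 1.366 -2.688 -1.666
vertex 0.738 -3.432 -1.97
endloop
endfacet
facet normal -0.694 -0.551 0.464
outer loop
vertex 0.36 -2.59 -1.536
vertex 0.738 -3.432 -1.97
vertex 1.454 -3.192 -0.614
endloop
endfacet
facet normal -0.074 0.430 -0.900
outer loop
vertex 0.738 -3.432 -1.97
vertex 1.366 -2.688 -1.666
vertex 1.745 -3.53 -2.1
endloop
endfacet
facet normal -0.068 -0.976 0.209
outer loop
vertex 0.738 -3.432 -1.97
vertex 1.745 -3.53 -2.1
vertex 1.454 -3.192 -0.614
endloop
endfacet
facet normal -0.074 0.430 -0.900
outer loop
vertex 1.745 -3.53 -2.1
vertex 1.366 -2.688 -1.666
vertex 2.373 -2.786 -1.796
endloop
endfacet
facet normal 0.671 -0.684 0.287
outer loop
vertex 1.745 -3.53 -2.1
vertex 2.373 -2.786 -1.796
vertex 1.454 -3.192 -0.614
endloop
endfacet

endsolid


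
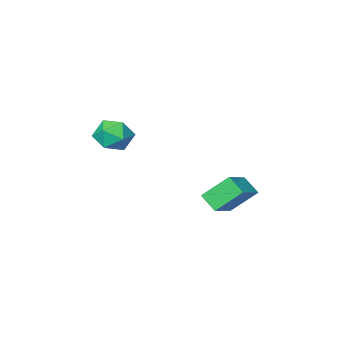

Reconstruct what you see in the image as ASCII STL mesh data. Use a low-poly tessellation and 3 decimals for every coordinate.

solid 
facet normal -0.439 0.856 -0.272
outer loop
vertex 2.594 -1.277 -1.52
vertex 1.993 -1.337 -0.738
vertex 2.859 -0.868 -0.661
endloop
endfacet
facet normal 0.244 0.844 -0.477
outer loop
vertex 2.594 -1.277 -1.52
vertex 2.859 -0.868 -0.661
vertex 3.524 -1.364 -1.198
endloop
endfacet
facet normal 0.337 0.277 -0.900
outer loop
vertex 2.594 -1.277 -1.52
vertex 3.524 -1.364 -1.198
vertex 3.068 -2.139 -1.608
endloop
endfacet
facet normal -0.289 -0.061 -0.955
outer loop
vertex 2.594 -1.277 -1.52
vertex 3.068 -2.139 -1.608
vertex 2.122 -2.123 -1.323
endloop
endfacet
facet normal -0.768 0.296 -0.568
outer loop
vertex 2.594 -1.277 -1.52
vertex 2.122 -2.123 -1.323
vertex 1.993 -1.337 -0.738
endloop
endfacet
facet normal 0.647 0.755 0.104
outer loop
vertex 3.524 -1.364 -1.198
vertex 2.859 -0.868 -0.661
vertex 3.498 -1.477 -0.217
endloop
endfacet
facet normal -0.458 0.774 0.437
outer loop
vertex 2.859 -0.868 -0.661
vertex 1.993 -1.337 -0.738
vertex 2.552 -1.461 0.068
endloop
endfacet
facet normal -0.990 -0.132 -0.041
outer loop
vertex 1.993 -1.337 -0.738
vertex 2.122 -2.123 -1.323
vertex 2.096 -2.236 -0.342
endloop
endfacet
facet normal -0.214 -0.712 -0.669
outer loop
vertex 2.122 -2.123 -1.323
vertex 3.068 -2.139 -1.608
vertex 2.761 -2.732 -0.879
endloop
endfacet
facet normal 0.799 -0.164 -0.579
outer loop
vertex 3.068 -2.139 -1.608
vertex 3.524 -1.364 -1.198
vertex 3.627 -2.263 -0.802
endloop
endfacet
facet normal 0.289 0.061 0.955
outer loop
vertex 3.026 -2.323 -0.02
vertex 3.498 -1.477 -0.217
vertex 2.552 -1.461 0.068
endloop
endfacet
facet normal -0.337 -0.277 0.900
outer loop
vertex 3.026 -2.323 -0.02
vertex 2.552 -1.461 0.068
vertex 2.096 -2.236 -0.342
endloop
endfacet
facet normal -0.244 -0.844 0.477
outer loop
vertex 3.026 -2.323 -0.02
vertex 2.096 -2.236 -0.342
vertex 2.761 -2.732 -0.879
endloop
endfacet
facet normal 0.439 -0.856 0.272
outer loop
vertex 3.026 -2.323 -0.02
vertex 2.761 -2.732 -0.879
vertex 3.627 -2.263 -0.802
endloop
endfacet
facet normal 0.768 -0.296 0.568
outer loop
vertex 3.026 -2.323 -0.02
vertex 3.627 -2.263 -0.802
vertex 3.498 -1.477 -0.217
endloop
endfacet
facet normal 0.214 0.712 0.669
outer loop
vertex 2.552 -1.461 0.068
vertex 3.498 -1.477 -0.217
vertex 2.859 -0.868 -0.661
endloop
endfacet
facet normal -0.799 0.164 0.579
outer loop
vertex 2.096 -2.236 -0.342
vertex 2.552 -1.461 0.068
vertex 1.993 -1.337 -0.738
endloop
endfacet
facet normal -0.647 -0.755 -0.104
outer loop
vertex 2.761 -2.732 -0.879
vertex 2.096 -2.236 -0.342
vertex 2.122 -2.123 -1.323
endloop
endfacet
facet normal 0.458 -0.774 -0.437
outer loop
vertex 3.627 -2.263 -0.802
vertex 2.761 -2.732 -0.879
vertex 3.068 -2.139 -1.608
endloop
endfacet
facet normal 0.990 0.132 0.041
outer loop
vertex 3.498 -1.477 -0.217
vertex 3.627 -2.263 -0.802
vertex 3.524 -1.364 -1.198
endloop
endfacet
facet normal -0.605 0.396 0.691
outer loop
vertex -0.942 2.784 -2.415
vertex 0.354 3.597 -1.746
vertex -1.123 3.578 -3.029
endloop
endfacet
facet normal -0.776 -0.487 -0.401
outer loop
vertex -0.154 2.943 -4.134
vertex -0.942 2.784 -2.415
vertex -1.123 3.578 -3.029
endloop
endfacet
facet normal -0.605 0.397 0.690
outer loop
vertex -1.123 3.578 -3.029
vertex 0.354 3.597 -1.746
vertex 0.174 4.391 -2.36
endloop
endfacet
facet normal -0.177 0.778 -0.602
outer loop
vertex 0.174 4.391 -2.36
vertex -0.154 2.943 -4.134
vertex -1.123 3.578 -3.029
endloop
endfacet
facet normal 0.177 -0.778 0.603
outer loop
vertex -0.942 2.784 -2.415
vertex 1.323 2.962 -2.851
vertex 0.354 3.597 -1.746
endloop
endfacet
facet normal -0.777 -0.486 -0.401
outer loop
vertex 0.026 2.149 -3.52
vertex -0.942 2.784 -2.415
vertex -0.154 2.943 -4.134
endloop
endfacet
facet normal 0.177 -0.778 0.602
outer loop
vertex 0.026 2.149 -3.52
vertex 1.323 2.962 -2.851
vertex -0.942 2.784 -2.415
endloop
endfacet
facet normal 0.776 0.486 0.401
outer loop
vertex 0.354 3.597 -1.746
vertex 1.323 2.962 -2.851
vertex 0.174 4.391 -2.36
endloop
endfacet
facet normal -0.177 0.778 -0.602
outer loop
vertex 1.142 3.756 -3.465
vertex -0.154 2.943 -4.134
vertex 0.174 4.391 -2.36
endloop
endfacet
facet normal 0.776 0.487 0.400
outer loop
vertex 0.174 4.391 -2.36
vertex 1.323 2.962 -2.851
vertex 1.142 3.756 -3.465
endloop
endfacet
facet normal 0.605 -0.397 -0.690
outer loop
vertex 1.142 3.756 -3.465
vertex 0.026 2.149 -3.52
vertex -0.154 2.943 -4.134
endloop
endfacet
facet normal 0.605 -0.396 -0.691
outer loop
vertex 1.323 2.962 -2.851
vertex 0.026 2.149 -3.52
vertex 1.142 3.756 -3.465
endloop
endfacet

endsolid


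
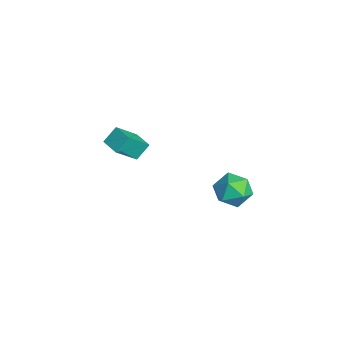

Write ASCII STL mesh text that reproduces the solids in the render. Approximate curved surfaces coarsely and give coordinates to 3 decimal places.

solid 
facet normal -0.927 -0.375 0.006
outer loop
vertex -3.447 -2.18 0.013
vertex -3.669 -1.62 0.641
vertex -3.823 -1.266 -0.935
endloop
endfacet
facet normal 0.256 -0.643 -0.722
outer loop
vertex -2.971 -0.92 -0.941
vertex -3.447 -2.18 0.013
vertex -3.823 -1.266 -0.935
endloop
endfacet
facet normal -0.927 -0.376 0.006
outer loop
vertex -3.823 -1.266 -0.935
vertex -3.669 -1.62 0.641
vertex -4.046 -0.706 -0.308
endloop
endfacet
facet normal -0.275 0.666 -0.693
outer loop
vertex -4.046 -0.706 -0.308
vertex -2.971 -0.92 -0.941
vertex -3.823 -1.266 -0.935
endloop
endfacet
facet normal 0.276 -0.667 0.692
outer loop
vertex -3.447 -2.18 0.013
vertex -2.817 -1.274 0.635
vertex -3.669 -1.62 0.641
endloop
endfacet
facet normal 0.257 -0.643 -0.721
outer loop
vertex -2.594 -1.834 0.008
vertex -3.447 -2.18 0.013
vertex -2.971 -0.92 -0.941
endloop
endfacet
facet normal 0.274 -0.667 0.693
outer loop
vertex -2.594 -1.834 0.008
vertex -2.817 -1.274 0.635
vertex -3.447 -2.18 0.013
endloop
endfacet
facet normal -0.256 0.643 0.721
outer loop
vertex -3.669 -1.62 0.641
vertex -2.817 -1.274 0.635
vertex -4.046 -0.706 -0.308
endloop
endfacet
facet normal -0.275 0.667 -0.692
outer loop
vertex -3.193 -0.36 -0.313
vertex -2.971 -0.92 -0.941
vertex -4.046 -0.706 -0.308
endloop
endfacet
facet normal -0.257 0.643 0.722
outer loop
vertex -4.046 -0.706 -0.308
vertex -2.817 -1.274 0.635
vertex -3.193 -0.36 -0.313
endloop
endfacet
facet normal 0.927 0.375 -0.007
outer loop
vertex -3.193 -0.36 -0.313
vertex -2.594 -1.834 0.008
vertex -2.971 -0.92 -0.941
endloop
endfacet
facet normal 0.927 0.375 -0.006
outer loop
vertex -2.817 -1.274 0.635
vertex -2.594 -1.834 0.008
vertex -3.193 -0.36 -0.313
endloop
endfacet
facet normal -0.556 0.538 0.634
outer loop
vertex 1.172 2.432 0.838
vertex 1.219 1.812 1.405
vertex 1.8 2.421 1.398
endloop
endfacet
facet normal -0.170 0.963 0.210
outer loop
vertex 1.172 2.432 0.838
vertex 1.8 2.421 1.398
vertex 1.954 2.623 0.596
endloop
endfacet
facet normal -0.343 0.816 -0.466
outer loop
vertex 1.172 2.432 0.838
vertex 1.954 2.623 0.596
vertex 1.469 2.14 0.108
endloop
endfacet
facet normal -0.836 0.299 -0.460
outer loop
vertex 1.172 2.432 0.838
vertex 1.469 2.14 0.108
vertex 1.015 1.638 0.607
endloop
endfacet
facet normal -0.967 0.127 0.219
outer loop
vertex 1.172 2.432 0.838
vertex 1.015 1.638 0.607
vertex 1.219 1.812 1.405
endloop
endfacet
facet normal 0.519 0.800 0.301
outer loop
vertex 1.954 2.623 0.596
vertex 1.8 2.421 1.398
vertex 2.485 2.122 1.013
endloop
endfacet
facet normal -0.104 0.111 0.988
outer loop
vertex 1.8 2.421 1.398
vertex 1.219 1.812 1.405
vertex 2.031 1.62 1.512
endloop
endfacet
facet normal -0.771 -0.553 0.317
outer loop
vertex 1.219 1.812 1.405
vertex 1.015 1.638 0.607
vertex 1.546 1.137 1.024
endloop
endfacet
facet normal -0.559 -0.273 -0.783
outer loop
vertex 1.015 1.638 0.607
vertex 1.469 2.14 0.108
vertex 1.7 1.339 0.222
endloop
endfacet
facet normal 0.237 0.562 -0.792
outer loop
vertex 1.469 2.14 0.108
vertex 1.954 2.623 0.596
vertex 2.281 1.948 0.215
endloop
endfacet
facet normal 0.836 -0.299 0.460
outer loop
vertex 2.328 1.328 0.782
vertex 2.485 2.122 1.013
vertex 2.031 1.62 1.512
endloop
endfacet
facet normal 0.343 -0.816 0.466
outer loop
vertex 2.328 1.328 0.782
vertex 2.031 1.62 1.512
vertex 1.546 1.137 1.024
endloop
endfacet
facet normal 0.170 -0.963 -0.210
outer loop
vertex 2.328 1.328 0.782
vertex 1.546 1.137 1.024
vertex 1.7 1.339 0.222
endloop
endfacet
facet normal 0.556 -0.538 -0.634
outer loop
vertex 2.328 1.328 0.782
vertex 1.7 1.339 0.222
vertex 2.281 1.948 0.215
endloop
endfacet
facet normal 0.967 -0.127 -0.219
outer loop
vertex 2.328 1.328 0.782
vertex 2.281 1.948 0.215
vertex 2.485 2.122 1.013
endloop
endfacet
facet normal 0.559 0.273 0.783
outer loop
vertex 2.031 1.62 1.512
vertex 2.485 2.122 1.013
vertex 1.8 2.421 1.398
endloop
endfacet
facet normal -0.237 -0.562 0.792
outer loop
vertex 1.546 1.137 1.024
vertex 2.031 1.62 1.512
vertex 1.219 1.812 1.405
endloop
endfacet
facet normal -0.519 -0.800 -0.301
outer loop
vertex 1.7 1.339 0.222
vertex 1.546 1.137 1.024
vertex 1.015 1.638 0.607
endloop
endfacet
facet normal 0.104 -0.111 -0.988
outer loop
vertex 2.281 1.948 0.215
vertex 1.7 1.339 0.222
vertex 1.469 2.14 0.108
endloop
endfacet
facet normal 0.771 0.553 -0.317
outer loop
vertex 2.485 2.122 1.013
vertex 2.281 1.948 0.215
vertex 1.954 2.623 0.596
endloop
endfacet

endsolid


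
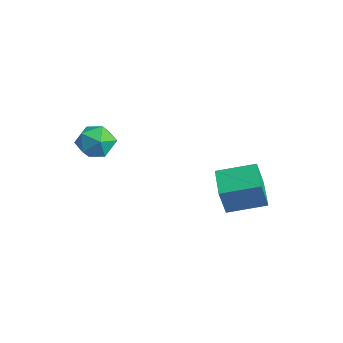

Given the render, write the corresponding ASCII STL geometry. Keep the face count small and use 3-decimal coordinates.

solid 
facet normal -0.904 0.376 0.205
outer loop
vertex -1.02 2.518 -3.206
vertex -0.267 4.097 -2.784
vertex -1.153 2.946 -4.575
endloop
endfacet
facet normal -0.418 -0.878 -0.234
outer loop
vertex 0.347 2.323 -4.916
vertex -1.02 2.518 -3.206
vertex -1.153 2.946 -4.575
endloop
endfacet
facet normal -0.904 0.376 0.206
outer loop
vertex -1.153 2.946 -4.575
vertex -0.267 4.097 -2.784
vertex -0.4 4.526 -4.152
endloop
endfacet
facet normal -0.092 0.298 -0.950
outer loop
vertex -0.4 4.526 -4.152
vertex 0.347 2.323 -4.916
vertex -1.153 2.946 -4.575
endloop
endfacet
facet normal 0.092 -0.298 0.950
outer loop
vertex -1.02 2.518 -3.206
vertex 1.233 3.474 -3.125
vertex -0.267 4.097 -2.784
endloop
endfacet
facet normal -0.418 -0.877 -0.234
outer loop
vertex 0.48 1.894 -3.548
vertex -1.02 2.518 -3.206
vertex 0.347 2.323 -4.916
endloop
endfacet
facet normal 0.092 -0.298 0.950
outer loop
vertex 0.48 1.894 -3.548
vertex 1.233 3.474 -3.125
vertex -1.02 2.518 -3.206
endloop
endfacet
facet normal 0.418 0.878 0.235
outer loop
vertex -0.267 4.097 -2.784
vertex 1.233 3.474 -3.125
vertex -0.4 4.526 -4.152
endloop
endfacet
facet normal -0.093 0.298 -0.950
outer loop
vertex 1.1 3.902 -4.494
vertex 0.347 2.323 -4.916
vertex -0.4 4.526 -4.152
endloop
endfacet
facet normal 0.418 0.878 0.234
outer loop
vertex -0.4 4.526 -4.152
vertex 1.233 3.474 -3.125
vertex 1.1 3.902 -4.494
endloop
endfacet
facet normal 0.904 -0.376 -0.206
outer loop
vertex 1.1 3.902 -4.494
vertex 0.48 1.894 -3.548
vertex 0.347 2.323 -4.916
endloop
endfacet
facet normal 0.904 -0.376 -0.205
outer loop
vertex 1.233 3.474 -3.125
vertex 0.48 1.894 -3.548
vertex 1.1 3.902 -4.494
endloop
endfacet
facet normal -0.550 0.716 -0.429
outer loop
vertex -3.753 -1.048 -2.392
vertex -4.567 -1.544 -2.176
vertex -4.21 -0.89 -1.542
endloop
endfacet
facet normal 0.051 0.986 -0.156
outer loop
vertex -3.753 -1.048 -2.392
vertex -4.21 -0.89 -1.542
vertex -3.234 -0.945 -1.57
endloop
endfacet
facet normal 0.602 0.652 -0.462
outer loop
vertex -3.753 -1.048 -2.392
vertex -3.234 -0.945 -1.57
vertex -2.988 -1.633 -2.221
endloop
endfacet
facet normal 0.340 0.175 -0.924
outer loop
vertex -3.753 -1.048 -2.392
vertex -2.988 -1.633 -2.221
vertex -3.813 -2.002 -2.595
endloop
endfacet
facet normal -0.371 0.216 -0.903
outer loop
vertex -3.753 -1.048 -2.392
vertex -3.813 -2.002 -2.595
vertex -4.567 -1.544 -2.176
endloop
endfacet
facet normal 0.063 0.837 0.543
outer loop
vertex -3.234 -0.945 -1.57
vertex -4.21 -0.89 -1.542
vertex -3.727 -1.378 -0.845
endloop
endfacet
facet normal -0.911 0.401 0.099
outer loop
vertex -4.21 -0.89 -1.542
vertex -4.567 -1.544 -2.176
vertex -4.552 -1.747 -1.219
endloop
endfacet
facet normal -0.621 -0.411 -0.668
outer loop
vertex -4.567 -1.544 -2.176
vertex -3.813 -2.002 -2.595
vertex -4.306 -2.435 -1.87
endloop
endfacet
facet normal 0.531 -0.476 -0.701
outer loop
vertex -3.813 -2.002 -2.595
vertex -2.988 -1.633 -2.221
vertex -3.33 -2.49 -1.898
endloop
endfacet
facet normal 0.954 0.296 0.048
outer loop
vertex -2.988 -1.633 -2.221
vertex -3.234 -0.945 -1.57
vertex -2.973 -1.836 -1.264
endloop
endfacet
facet normal -0.340 -0.175 0.924
outer loop
vertex -3.787 -2.332 -1.048
vertex -3.727 -1.378 -0.845
vertex -4.552 -1.747 -1.219
endloop
endfacet
facet normal -0.602 -0.652 0.462
outer loop
vertex -3.787 -2.332 -1.048
vertex -4.552 -1.747 -1.219
vertex -4.306 -2.435 -1.87
endloop
endfacet
facet normal -0.051 -0.986 0.156
outer loop
vertex -3.787 -2.332 -1.048
vertex -4.306 -2.435 -1.87
vertex -3.33 -2.49 -1.898
endloop
endfacet
facet normal 0.550 -0.716 0.429
outer loop
vertex -3.787 -2.332 -1.048
vertex -3.33 -2.49 -1.898
vertex -2.973 -1.836 -1.264
endloop
endfacet
facet normal 0.371 -0.216 0.903
outer loop
vertex -3.787 -2.332 -1.048
vertex -2.973 -1.836 -1.264
vertex -3.727 -1.378 -0.845
endloop
endfacet
facet normal -0.531 0.476 0.701
outer loop
vertex -4.552 -1.747 -1.219
vertex -3.727 -1.378 -0.845
vertex -4.21 -0.89 -1.542
endloop
endfacet
facet normal -0.954 -0.296 -0.048
outer loop
vertex -4.306 -2.435 -1.87
vertex -4.552 -1.747 -1.219
vertex -4.567 -1.544 -2.176
endloop
endfacet
facet normal -0.063 -0.837 -0.543
outer loop
vertex -3.33 -2.49 -1.898
vertex -4.306 -2.435 -1.87
vertex -3.813 -2.002 -2.595
endloop
endfacet
facet normal 0.911 -0.401 -0.099
outer loop
vertex -2.973 -1.836 -1.264
vertex -3.33 -2.49 -1.898
vertex -2.988 -1.633 -2.221
endloop
endfacet
facet normal 0.621 0.411 0.668
outer loop
vertex -3.727 -1.378 -0.845
vertex -2.973 -1.836 -1.264
vertex -3.234 -0.945 -1.57
endloop
endfacet

endsolid


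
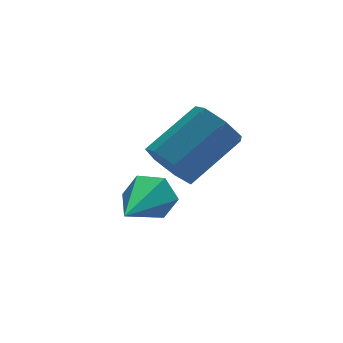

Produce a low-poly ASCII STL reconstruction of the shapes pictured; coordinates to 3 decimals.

solid 
facet normal -0.822 -0.205 -0.531
outer loop
vertex 1.672 3.463 -1.297
vertex 1.189 3.769 -0.668
vertex 1.517 4.183 -1.335
endloop
endfacet
facet normal 0.530 0.069 -0.845
outer loop
vertex 1.672 3.463 -1.297
vertex 1.517 4.183 -1.335
vertex 3.274 3.864 -0.26
endloop
endfacet
facet normal 0.530 0.069 -0.845
outer loop
vertex 3.274 3.864 -0.26
vertex 1.517 4.183 -1.335
vertex 3.119 4.584 -0.298
endloop
endfacet
facet normal 0.822 0.205 0.532
outer loop
vertex 3.274 3.864 -0.26
vertex 3.119 4.584 -0.298
vertex 2.791 4.171 0.368
endloop
endfacet
facet normal -0.821 -0.206 -0.532
outer loop
vertex 1.517 4.183 -1.335
vertex 1.189 3.769 -0.668
vertex 1.114 4.591 -0.871
endloop
endfacet
facet normal 0.165 0.807 -0.567
outer loop
vertex 1.517 4.183 -1.335
vertex 1.114 4.591 -0.871
vertex 3.119 4.584 -0.298
endloop
endfacet
facet normal 0.165 0.807 -0.568
outer loop
vertex 3.119 4.584 -0.298
vertex 1.114 4.591 -0.871
vertex 2.716 4.993 0.166
endloop
endfacet
facet normal 0.821 0.206 0.532
outer loop
vertex 3.119 4.584 -0.298
vertex 2.716 4.993 0.166
vertex 2.791 4.171 0.368
endloop
endfacet
facet normal -0.821 -0.206 -0.532
outer loop
vertex 1.114 4.591 -0.871
vertex 1.189 3.769 -0.668
vertex 0.768 4.381 -0.255
endloop
endfacet
facet normal -0.324 0.936 0.137
outer loop
vertex 1.114 4.591 -0.871
vertex 0.768 4.381 -0.255
vertex 2.716 4.993 0.166
endloop
endfacet
facet normal -0.324 0.936 0.137
outer loop
vertex 2.716 4.993 0.166
vertex 0.768 4.381 -0.255
vertex 2.37 4.783 0.782
endloop
endfacet
facet normal 0.822 0.206 0.532
outer loop
vertex 2.716 4.993 0.166
vertex 2.37 4.783 0.782
vertex 2.791 4.171 0.368
endloop
endfacet
facet normal -0.821 -0.206 -0.532
outer loop
vertex 0.768 4.381 -0.255
vertex 1.189 3.769 -0.668
vertex 0.739 3.71 0.05
endloop
endfacet
facet normal -0.569 0.361 0.739
outer loop
vertex 0.768 4.381 -0.255
vertex 0.739 3.71 0.05
vertex 2.37 4.783 0.782
endloop
endfacet
facet normal -0.569 0.361 0.739
outer loop
vertex 2.37 4.783 0.782
vertex 0.739 3.71 0.05
vertex 2.341 4.112 1.087
endloop
endfacet
facet normal 0.822 0.206 0.531
outer loop
vertex 2.37 4.783 0.782
vertex 2.341 4.112 1.087
vertex 2.791 4.171 0.368
endloop
endfacet
facet normal -0.821 -0.206 -0.532
outer loop
vertex 0.739 3.71 0.05
vertex 1.189 3.769 -0.668
vertex 1.049 3.083 -0.186
endloop
endfacet
facet normal -0.386 -0.486 0.784
outer loop
vertex 0.739 3.71 0.05
vertex 1.049 3.083 -0.186
vertex 2.341 4.112 1.087
endloop
endfacet
facet normal -0.386 -0.486 0.784
outer loop
vertex 2.341 4.112 1.087
vertex 1.049 3.083 -0.186
vertex 2.651 3.485 0.851
endloop
endfacet
facet normal 0.822 0.206 0.531
outer loop
vertex 2.341 4.112 1.087
vertex 2.651 3.485 0.851
vertex 2.791 4.171 0.368
endloop
endfacet
facet normal -0.822 -0.206 -0.531
outer loop
vertex 1.049 3.083 -0.186
vertex 1.189 3.769 -0.668
vertex 1.464 2.973 -0.785
endloop
endfacet
facet normal 0.088 -0.967 0.239
outer loop
vertex 1.049 3.083 -0.186
vertex 1.464 2.973 -0.785
vertex 2.651 3.485 0.851
endloop
endfacet
facet normal 0.088 -0.967 0.238
outer loop
vertex 2.651 3.485 0.851
vertex 1.464 2.973 -0.785
vertex 3.066 3.375 0.251
endloop
endfacet
facet normal 0.822 0.206 0.531
outer loop
vertex 2.651 3.485 0.851
vertex 3.066 3.375 0.251
vertex 2.791 4.171 0.368
endloop
endfacet
facet normal -0.822 -0.206 -0.531
outer loop
vertex 1.464 2.973 -0.785
vertex 1.189 3.769 -0.668
vertex 1.672 3.463 -1.297
endloop
endfacet
facet normal 0.495 -0.719 -0.487
outer loop
vertex 1.464 2.973 -0.785
vertex 1.672 3.463 -1.297
vertex 3.066 3.375 0.251
endloop
endfacet
facet normal 0.495 -0.719 -0.487
outer loop
vertex 3.066 3.375 0.251
vertex 1.672 3.463 -1.297
vertex 3.274 3.864 -0.26
endloop
endfacet
facet normal 0.822 0.206 0.531
outer loop
vertex 3.066 3.375 0.251
vertex 3.274 3.864 -0.26
vertex 2.791 4.171 0.368
endloop
endfacet
facet normal 0.621 0.730 -0.285
outer loop
vertex 0.679 2.818 -0.411
vertex 0.301 2.888 -1.055
vertex 0.1 3.293 -0.456
endloop
endfacet
facet normal -0.050 0.034 0.998
outer loop
vertex 0.679 2.818 -0.411
vertex 0.1 3.293 -0.456
vertex -1.021 1.332 -0.445
endloop
endfacet
facet normal 0.620 0.731 -0.286
outer loop
vertex 0.1 3.293 -0.456
vertex 0.301 2.888 -1.055
vertex -0.278 3.362 -1.1
endloop
endfacet
facet normal -0.756 0.435 0.490
outer loop
vertex 0.1 3.293 -0.456
vertex -0.278 3.362 -1.1
vertex -1.021 1.332 -0.445
endloop
endfacet
facet normal 0.620 0.730 -0.287
outer loop
vertex -0.278 3.362 -1.1
vertex 0.301 2.888 -1.055
vertex -0.078 2.957 -1.699
endloop
endfacet
facet normal -0.886 0.188 -0.423
outer loop
vertex -0.278 3.362 -1.1
vertex -0.078 2.957 -1.699
vertex -1.021 1.332 -0.445
endloop
endfacet
facet normal 0.620 0.730 -0.287
outer loop
vertex -0.078 2.957 -1.699
vertex 0.301 2.888 -1.055
vertex 0.501 2.483 -1.653
endloop
endfacet
facet normal -0.311 -0.461 -0.831
outer loop
vertex -0.078 2.957 -1.699
vertex 0.501 2.483 -1.653
vertex -1.021 1.332 -0.445
endloop
endfacet
facet normal 0.621 0.730 -0.287
outer loop
vertex 0.501 2.483 -1.653
vertex 0.301 2.888 -1.055
vertex 0.88 2.413 -1.01
endloop
endfacet
facet normal 0.393 -0.860 -0.325
outer loop
vertex 0.501 2.483 -1.653
vertex 0.88 2.413 -1.01
vertex -1.021 1.332 -0.445
endloop
endfacet
facet normal 0.621 0.730 -0.285
outer loop
vertex 0.88 2.413 -1.01
vertex 0.301 2.888 -1.055
vertex 0.679 2.818 -0.411
endloop
endfacet
facet normal 0.524 -0.613 0.591
outer loop
vertex 0.88 2.413 -1.01
vertex 0.679 2.818 -0.411
vertex -1.021 1.332 -0.445
endloop
endfacet

endsolid


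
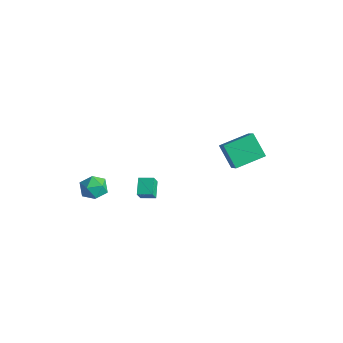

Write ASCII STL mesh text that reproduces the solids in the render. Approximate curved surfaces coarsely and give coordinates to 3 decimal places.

solid 
facet normal -0.436 0.668 0.603
outer loop
vertex -3.409 -2.274 -0.003
vertex -4.151 -2.607 -0.171
vertex -3.703 -2.891 0.468
endloop
endfacet
facet normal 0.225 0.521 0.823
outer loop
vertex -3.409 -2.274 -0.003
vertex -3.703 -2.891 0.468
vertex -2.903 -2.884 0.245
endloop
endfacet
facet normal 0.675 0.678 0.292
outer loop
vertex -3.409 -2.274 -0.003
vertex -2.903 -2.884 0.245
vertex -2.856 -2.596 -0.533
endloop
endfacet
facet normal 0.290 0.922 -0.258
outer loop
vertex -3.409 -2.274 -0.003
vertex -2.856 -2.596 -0.533
vertex -3.628 -2.425 -0.79
endloop
endfacet
facet normal -0.396 0.916 -0.065
outer loop
vertex -3.409 -2.274 -0.003
vertex -3.628 -2.425 -0.79
vertex -4.151 -2.607 -0.171
endloop
endfacet
facet normal 0.266 -0.180 0.947
outer loop
vertex -2.903 -2.884 0.245
vertex -3.703 -2.891 0.468
vertex -3.332 -3.595 0.23
endloop
endfacet
facet normal -0.805 0.058 0.590
outer loop
vertex -3.703 -2.891 0.468
vertex -4.151 -2.607 -0.171
vertex -4.104 -3.424 -0.027
endloop
endfacet
facet normal -0.741 0.457 -0.492
outer loop
vertex -4.151 -2.607 -0.171
vertex -3.628 -2.425 -0.79
vertex -4.057 -3.136 -0.805
endloop
endfacet
facet normal 0.371 0.467 -0.803
outer loop
vertex -3.628 -2.425 -0.79
vertex -2.856 -2.596 -0.533
vertex -3.257 -3.129 -1.028
endloop
endfacet
facet normal 0.994 0.072 0.087
outer loop
vertex -2.856 -2.596 -0.533
vertex -2.903 -2.884 0.245
vertex -2.809 -3.413 -0.389
endloop
endfacet
facet normal -0.290 -0.922 0.258
outer loop
vertex -3.551 -3.746 -0.557
vertex -3.332 -3.595 0.23
vertex -4.104 -3.424 -0.027
endloop
endfacet
facet normal -0.675 -0.678 -0.292
outer loop
vertex -3.551 -3.746 -0.557
vertex -4.104 -3.424 -0.027
vertex -4.057 -3.136 -0.805
endloop
endfacet
facet normal -0.225 -0.521 -0.823
outer loop
vertex -3.551 -3.746 -0.557
vertex -4.057 -3.136 -0.805
vertex -3.257 -3.129 -1.028
endloop
endfacet
facet normal 0.436 -0.668 -0.603
outer loop
vertex -3.551 -3.746 -0.557
vertex -3.257 -3.129 -1.028
vertex -2.809 -3.413 -0.389
endloop
endfacet
facet normal 0.396 -0.916 0.065
outer loop
vertex -3.551 -3.746 -0.557
vertex -2.809 -3.413 -0.389
vertex -3.332 -3.595 0.23
endloop
endfacet
facet normal -0.371 -0.467 0.803
outer loop
vertex -4.104 -3.424 -0.027
vertex -3.332 -3.595 0.23
vertex -3.703 -2.891 0.468
endloop
endfacet
facet normal -0.994 -0.072 -0.087
outer loop
vertex -4.057 -3.136 -0.805
vertex -4.104 -3.424 -0.027
vertex -4.151 -2.607 -0.171
endloop
endfacet
facet normal -0.266 0.180 -0.947
outer loop
vertex -3.257 -3.129 -1.028
vertex -4.057 -3.136 -0.805
vertex -3.628 -2.425 -0.79
endloop
endfacet
facet normal 0.805 -0.058 -0.590
outer loop
vertex -2.809 -3.413 -0.389
vertex -3.257 -3.129 -1.028
vertex -2.856 -2.596 -0.533
endloop
endfacet
facet normal 0.741 -0.457 0.492
outer loop
vertex -3.332 -3.595 0.23
vertex -2.809 -3.413 -0.389
vertex -2.903 -2.884 0.245
endloop
endfacet
facet normal -0.607 0.654 0.451
outer loop
vertex -2.093 -1.125 0.29
vertex -1.447 -0.622 0.429
vertex -2.224 -0.757 -0.42
endloop
endfacet
facet normal -0.778 -0.604 -0.170
outer loop
vertex -1.593 -1.438 -0.889
vertex -2.093 -1.125 0.29
vertex -2.224 -0.757 -0.42
endloop
endfacet
facet normal -0.607 0.654 0.452
outer loop
vertex -2.224 -0.757 -0.42
vertex -1.447 -0.622 0.429
vertex -1.579 -0.255 -0.28
endloop
endfacet
facet normal -0.162 0.453 -0.877
outer loop
vertex -1.579 -0.255 -0.28
vertex -1.593 -1.438 -0.889
vertex -2.224 -0.757 -0.42
endloop
endfacet
facet normal 0.164 -0.452 0.877
outer loop
vertex -2.093 -1.125 0.29
vertex -0.816 -1.303 -0.04
vertex -1.447 -0.622 0.429
endloop
endfacet
facet normal -0.777 -0.606 -0.169
outer loop
vertex -1.461 -1.805 -0.18
vertex -2.093 -1.125 0.29
vertex -1.593 -1.438 -0.889
endloop
endfacet
facet normal 0.163 -0.454 0.876
outer loop
vertex -1.461 -1.805 -0.18
vertex -0.816 -1.303 -0.04
vertex -2.093 -1.125 0.29
endloop
endfacet
facet normal 0.778 0.605 0.168
outer loop
vertex -1.447 -0.622 0.429
vertex -0.816 -1.303 -0.04
vertex -1.579 -0.255 -0.28
endloop
endfacet
facet normal -0.164 0.453 -0.876
outer loop
vertex -0.947 -0.935 -0.75
vertex -1.593 -1.438 -0.889
vertex -1.579 -0.255 -0.28
endloop
endfacet
facet normal 0.778 0.605 0.170
outer loop
vertex -1.579 -0.255 -0.28
vertex -0.816 -1.303 -0.04
vertex -0.947 -0.935 -0.75
endloop
endfacet
facet normal 0.607 -0.654 -0.452
outer loop
vertex -0.947 -0.935 -0.75
vertex -1.461 -1.805 -0.18
vertex -1.593 -1.438 -0.889
endloop
endfacet
facet normal 0.607 -0.654 -0.451
outer loop
vertex -0.816 -1.303 -0.04
vertex -1.461 -1.805 -0.18
vertex -0.947 -0.935 -0.75
endloop
endfacet
facet normal -0.578 0.387 -0.718
outer loop
vertex -0.751 3.395 0.924
vertex -0.169 4.978 1.308
vertex 0.371 3.224 -0.072
endloop
endfacet
facet normal -0.337 -0.915 -0.222
outer loop
vertex 1.389 2.542 1.192
vertex -0.751 3.395 0.924
vertex 0.371 3.224 -0.072
endloop
endfacet
facet normal -0.578 0.387 -0.718
outer loop
vertex 0.371 3.224 -0.072
vertex -0.169 4.978 1.308
vertex 0.953 4.807 0.312
endloop
endfacet
facet normal 0.743 -0.113 -0.660
outer loop
vertex 0.953 4.807 0.312
vertex 1.389 2.542 1.192
vertex 0.371 3.224 -0.072
endloop
endfacet
facet normal -0.743 0.113 0.660
outer loop
vertex -0.751 3.395 0.924
vertex 0.849 4.296 2.572
vertex -0.169 4.978 1.308
endloop
endfacet
facet normal -0.337 -0.915 -0.222
outer loop
vertex 0.267 2.713 2.188
vertex -0.751 3.395 0.924
vertex 1.389 2.542 1.192
endloop
endfacet
facet normal -0.743 0.113 0.660
outer loop
vertex 0.267 2.713 2.188
vertex 0.849 4.296 2.572
vertex -0.751 3.395 0.924
endloop
endfacet
facet normal 0.337 0.915 0.222
outer loop
vertex -0.169 4.978 1.308
vertex 0.849 4.296 2.572
vertex 0.953 4.807 0.312
endloop
endfacet
facet normal 0.743 -0.113 -0.660
outer loop
vertex 1.971 4.125 1.576
vertex 1.389 2.542 1.192
vertex 0.953 4.807 0.312
endloop
endfacet
facet normal 0.337 0.915 0.222
outer loop
vertex 0.953 4.807 0.312
vertex 0.849 4.296 2.572
vertex 1.971 4.125 1.576
endloop
endfacet
facet normal 0.578 -0.387 0.718
outer loop
vertex 1.971 4.125 1.576
vertex 0.267 2.713 2.188
vertex 1.389 2.542 1.192
endloop
endfacet
facet normal 0.578 -0.387 0.718
outer loop
vertex 0.849 4.296 2.572
vertex 0.267 2.713 2.188
vertex 1.971 4.125 1.576
endloop
endfacet

endsolid


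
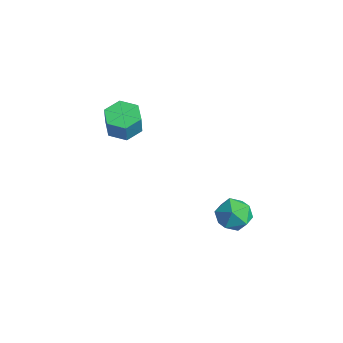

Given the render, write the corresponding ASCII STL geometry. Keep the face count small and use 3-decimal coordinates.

solid 
facet normal -0.268 0.174 -0.947
outer loop
vertex -3.382 -0.362 -0.878
vertex -4.083 -0.967 -0.791
vertex -4.216 -0.069 -0.588
endloop
endfacet
facet normal 0.353 0.933 0.073
outer loop
vertex -3.382 -0.362 -0.878
vertex -4.216 -0.069 -0.588
vertex -3.036 -0.588 0.344
endloop
endfacet
facet normal 0.353 0.933 0.072
outer loop
vertex -3.036 -0.588 0.344
vertex -4.216 -0.069 -0.588
vertex -3.869 -0.295 0.634
endloop
endfacet
facet normal 0.268 -0.175 0.947
outer loop
vertex -3.036 -0.588 0.344
vertex -3.869 -0.295 0.634
vertex -3.737 -1.193 0.431
endloop
endfacet
facet normal -0.269 0.174 -0.947
outer loop
vertex -4.216 -0.069 -0.588
vertex -4.083 -0.967 -0.791
vertex -4.917 -0.674 -0.5
endloop
endfacet
facet normal -0.599 0.739 0.307
outer loop
vertex -4.216 -0.069 -0.588
vertex -4.917 -0.674 -0.5
vertex -3.869 -0.295 0.634
endloop
endfacet
facet normal -0.600 0.739 0.307
outer loop
vertex -3.869 -0.295 0.634
vertex -4.917 -0.674 -0.5
vertex -4.57 -0.9 0.721
endloop
endfacet
facet normal 0.268 -0.175 0.947
outer loop
vertex -3.869 -0.295 0.634
vertex -4.57 -0.9 0.721
vertex -3.737 -1.193 0.431
endloop
endfacet
facet normal -0.269 0.175 -0.947
outer loop
vertex -4.917 -0.674 -0.5
vertex -4.083 -0.967 -0.791
vertex -4.784 -1.572 -0.704
endloop
endfacet
facet normal -0.952 -0.194 0.235
outer loop
vertex -4.917 -0.674 -0.5
vertex -4.784 -1.572 -0.704
vertex -4.57 -0.9 0.721
endloop
endfacet
facet normal -0.953 -0.193 0.234
outer loop
vertex -4.57 -0.9 0.721
vertex -4.784 -1.572 -0.704
vertex -4.438 -1.798 0.518
endloop
endfacet
facet normal 0.268 -0.175 0.947
outer loop
vertex -4.57 -0.9 0.721
vertex -4.438 -1.798 0.518
vertex -3.737 -1.193 0.431
endloop
endfacet
facet normal -0.268 0.175 -0.947
outer loop
vertex -4.784 -1.572 -0.704
vertex -4.083 -0.967 -0.791
vertex -3.951 -1.865 -0.994
endloop
endfacet
facet normal -0.353 -0.933 -0.072
outer loop
vertex -4.784 -1.572 -0.704
vertex -3.951 -1.865 -0.994
vertex -4.438 -1.798 0.518
endloop
endfacet
facet normal -0.353 -0.933 -0.072
outer loop
vertex -4.438 -1.798 0.518
vertex -3.951 -1.865 -0.994
vertex -3.604 -2.091 0.228
endloop
endfacet
facet normal 0.268 -0.174 0.947
outer loop
vertex -4.438 -1.798 0.518
vertex -3.604 -2.091 0.228
vertex -3.737 -1.193 0.431
endloop
endfacet
facet normal -0.268 0.175 -0.947
outer loop
vertex -3.951 -1.865 -0.994
vertex -4.083 -0.967 -0.791
vertex -3.25 -1.26 -1.081
endloop
endfacet
facet normal 0.600 -0.739 -0.307
outer loop
vertex -3.951 -1.865 -0.994
vertex -3.25 -1.26 -1.081
vertex -3.604 -2.091 0.228
endloop
endfacet
facet normal 0.599 -0.739 -0.307
outer loop
vertex -3.604 -2.091 0.228
vertex -3.25 -1.26 -1.081
vertex -2.903 -1.486 0.14
endloop
endfacet
facet normal 0.269 -0.174 0.947
outer loop
vertex -3.604 -2.091 0.228
vertex -2.903 -1.486 0.14
vertex -3.737 -1.193 0.431
endloop
endfacet
facet normal -0.268 0.175 -0.947
outer loop
vertex -3.25 -1.26 -1.081
vertex -4.083 -0.967 -0.791
vertex -3.382 -0.362 -0.878
endloop
endfacet
facet normal 0.953 0.193 -0.235
outer loop
vertex -3.25 -1.26 -1.081
vertex -3.382 -0.362 -0.878
vertex -2.903 -1.486 0.14
endloop
endfacet
facet normal 0.953 0.194 -0.234
outer loop
vertex -2.903 -1.486 0.14
vertex -3.382 -0.362 -0.878
vertex -3.036 -0.588 0.344
endloop
endfacet
facet normal 0.269 -0.175 0.947
outer loop
vertex -2.903 -1.486 0.14
vertex -3.036 -0.588 0.344
vertex -3.737 -1.193 0.431
endloop
endfacet
facet normal 0.184 0.099 0.978
outer loop
vertex 2.287 2.083 -3.16
vertex 1.491 1.498 -2.951
vertex 2.403 1.084 -3.081
endloop
endfacet
facet normal 0.788 0.139 0.600
outer loop
vertex 2.287 2.083 -3.16
vertex 2.403 1.084 -3.081
vertex 2.874 1.59 -3.816
endloop
endfacet
facet normal 0.722 0.678 0.137
outer loop
vertex 2.287 2.083 -3.16
vertex 2.874 1.59 -3.816
vertex 2.253 2.317 -4.141
endloop
endfacet
facet normal 0.078 0.970 0.229
outer loop
vertex 2.287 2.083 -3.16
vertex 2.253 2.317 -4.141
vertex 1.399 2.26 -3.607
endloop
endfacet
facet normal -0.254 0.613 0.748
outer loop
vertex 2.287 2.083 -3.16
vertex 1.399 2.26 -3.607
vertex 1.491 1.498 -2.951
endloop
endfacet
facet normal 0.855 -0.466 0.227
outer loop
vertex 2.874 1.59 -3.816
vertex 2.403 1.084 -3.081
vertex 2.441 0.7 -4.013
endloop
endfacet
facet normal -0.122 -0.531 0.838
outer loop
vertex 2.403 1.084 -3.081
vertex 1.491 1.498 -2.951
vertex 1.587 0.643 -3.479
endloop
endfacet
facet normal -0.832 0.301 0.467
outer loop
vertex 1.491 1.498 -2.951
vertex 1.399 2.26 -3.607
vertex 0.966 1.37 -3.804
endloop
endfacet
facet normal -0.293 0.880 -0.374
outer loop
vertex 1.399 2.26 -3.607
vertex 2.253 2.317 -4.141
vertex 1.437 1.876 -4.539
endloop
endfacet
facet normal 0.750 0.407 -0.522
outer loop
vertex 2.253 2.317 -4.141
vertex 2.874 1.59 -3.816
vertex 2.349 1.462 -4.669
endloop
endfacet
facet normal -0.078 -0.970 -0.229
outer loop
vertex 1.553 0.877 -4.46
vertex 2.441 0.7 -4.013
vertex 1.587 0.643 -3.479
endloop
endfacet
facet normal -0.722 -0.678 -0.137
outer loop
vertex 1.553 0.877 -4.46
vertex 1.587 0.643 -3.479
vertex 0.966 1.37 -3.804
endloop
endfacet
facet normal -0.788 -0.139 -0.600
outer loop
vertex 1.553 0.877 -4.46
vertex 0.966 1.37 -3.804
vertex 1.437 1.876 -4.539
endloop
endfacet
facet normal -0.184 -0.099 -0.978
outer loop
vertex 1.553 0.877 -4.46
vertex 1.437 1.876 -4.539
vertex 2.349 1.462 -4.669
endloop
endfacet
facet normal 0.254 -0.613 -0.748
outer loop
vertex 1.553 0.877 -4.46
vertex 2.349 1.462 -4.669
vertex 2.441 0.7 -4.013
endloop
endfacet
facet normal 0.293 -0.880 0.374
outer loop
vertex 1.587 0.643 -3.479
vertex 2.441 0.7 -4.013
vertex 2.403 1.084 -3.081
endloop
endfacet
facet normal -0.750 -0.407 0.522
outer loop
vertex 0.966 1.37 -3.804
vertex 1.587 0.643 -3.479
vertex 1.491 1.498 -2.951
endloop
endfacet
facet normal -0.855 0.466 -0.227
outer loop
vertex 1.437 1.876 -4.539
vertex 0.966 1.37 -3.804
vertex 1.399 2.26 -3.607
endloop
endfacet
facet normal 0.122 0.531 -0.838
outer loop
vertex 2.349 1.462 -4.669
vertex 1.437 1.876 -4.539
vertex 2.253 2.317 -4.141
endloop
endfacet
facet normal 0.832 -0.301 -0.467
outer loop
vertex 2.441 0.7 -4.013
vertex 2.349 1.462 -4.669
vertex 2.874 1.59 -3.816
endloop
endfacet

endsolid


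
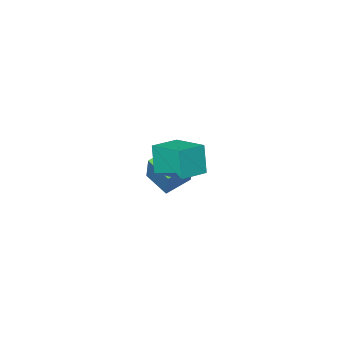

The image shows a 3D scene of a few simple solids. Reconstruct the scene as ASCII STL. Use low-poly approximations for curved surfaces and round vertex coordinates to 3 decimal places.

solid 
facet normal -0.990 -0.076 -0.121
outer loop
vertex -0.263 2.724 3.008
vertex -0.471 4.663 3.495
vertex -0.093 3.158 1.352
endloop
endfacet
facet normal 0.103 -0.965 -0.242
outer loop
vertex 1.471 3.277 1.545
vertex -0.263 2.724 3.008
vertex -0.093 3.158 1.352
endloop
endfacet
facet normal -0.990 -0.075 -0.122
outer loop
vertex -0.093 3.158 1.352
vertex -0.471 4.663 3.495
vertex -0.3 5.097 1.84
endloop
endfacet
facet normal 0.100 0.253 -0.962
outer loop
vertex -0.3 5.097 1.84
vertex 1.471 3.277 1.545
vertex -0.093 3.158 1.352
endloop
endfacet
facet normal -0.100 -0.252 0.962
outer loop
vertex -0.263 2.724 3.008
vertex 1.093 4.782 3.688
vertex -0.471 4.663 3.495
endloop
endfacet
facet normal 0.103 -0.965 -0.242
outer loop
vertex 1.3 2.843 3.2
vertex -0.263 2.724 3.008
vertex 1.471 3.277 1.545
endloop
endfacet
facet normal -0.099 -0.253 0.962
outer loop
vertex 1.3 2.843 3.2
vertex 1.093 4.782 3.688
vertex -0.263 2.724 3.008
endloop
endfacet
facet normal -0.103 0.965 0.242
outer loop
vertex -0.471 4.663 3.495
vertex 1.093 4.782 3.688
vertex -0.3 5.097 1.84
endloop
endfacet
facet normal 0.099 0.252 -0.963
outer loop
vertex 1.263 5.216 2.032
vertex 1.471 3.277 1.545
vertex -0.3 5.097 1.84
endloop
endfacet
facet normal -0.103 0.965 0.242
outer loop
vertex -0.3 5.097 1.84
vertex 1.093 4.782 3.688
vertex 1.263 5.216 2.032
endloop
endfacet
facet normal 0.990 0.076 0.122
outer loop
vertex 1.263 5.216 2.032
vertex 1.3 2.843 3.2
vertex 1.471 3.277 1.545
endloop
endfacet
facet normal 0.990 0.075 0.121
outer loop
vertex 1.093 4.782 3.688
vertex 1.3 2.843 3.2
vertex 1.263 5.216 2.032
endloop
endfacet
facet normal -0.262 -0.453 -0.852
outer loop
vertex -4.194 -3.212 -2.96
vertex -4.416 -1.741 -3.674
vertex -2.598 -3.211 -3.452
endloop
endfacet
facet normal 0.134 -0.892 0.433
outer loop
vertex -2.024 -2.219 -1.586
vertex -4.194 -3.212 -2.96
vertex -2.598 -3.211 -3.452
endloop
endfacet
facet normal -0.262 -0.453 -0.852
outer loop
vertex -2.598 -3.211 -3.452
vertex -4.416 -1.741 -3.674
vertex -2.82 -1.74 -4.166
endloop
endfacet
facet normal 0.956 0.001 -0.295
outer loop
vertex -2.82 -1.74 -4.166
vertex -2.024 -2.219 -1.586
vertex -2.598 -3.211 -3.452
endloop
endfacet
facet normal -0.956 -0.001 0.295
outer loop
vertex -4.194 -3.212 -2.96
vertex -3.842 -0.749 -1.808
vertex -4.416 -1.741 -3.674
endloop
endfacet
facet normal 0.134 -0.892 0.433
outer loop
vertex -3.62 -2.22 -1.094
vertex -4.194 -3.212 -2.96
vertex -2.024 -2.219 -1.586
endloop
endfacet
facet normal -0.956 -0.001 0.295
outer loop
vertex -3.62 -2.22 -1.094
vertex -3.842 -0.749 -1.808
vertex -4.194 -3.212 -2.96
endloop
endfacet
facet normal -0.134 0.892 -0.433
outer loop
vertex -4.416 -1.741 -3.674
vertex -3.842 -0.749 -1.808
vertex -2.82 -1.74 -4.166
endloop
endfacet
facet normal 0.956 0.001 -0.295
outer loop
vertex -2.246 -0.748 -2.3
vertex -2.024 -2.219 -1.586
vertex -2.82 -1.74 -4.166
endloop
endfacet
facet normal -0.134 0.892 -0.433
outer loop
vertex -2.82 -1.74 -4.166
vertex -3.842 -0.749 -1.808
vertex -2.246 -0.748 -2.3
endloop
endfacet
facet normal 0.262 0.453 0.852
outer loop
vertex -2.246 -0.748 -2.3
vertex -3.62 -2.22 -1.094
vertex -2.024 -2.219 -1.586
endloop
endfacet
facet normal 0.262 0.453 0.852
outer loop
vertex -3.842 -0.749 -1.808
vertex -3.62 -2.22 -1.094
vertex -2.246 -0.748 -2.3
endloop
endfacet

endsolid
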